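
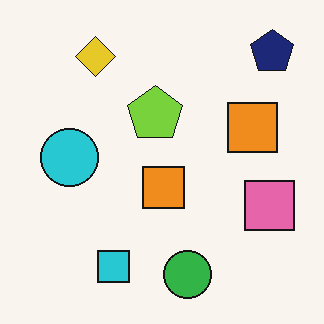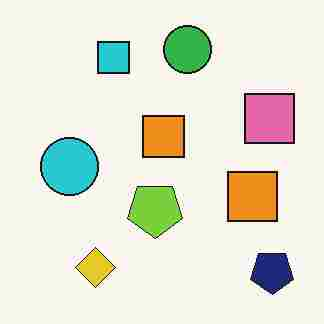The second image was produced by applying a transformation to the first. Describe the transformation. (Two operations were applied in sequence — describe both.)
The second image is the first flipped vertically (top ↔ bottom), then heavily JPEG-compressed with obvious blocking artifacts.

The green circle is in the bottom of the first image and the top of the second — shapes on opposite sides of the horizontal midline have swapped in a mirror flip. Blocky 8×8 compression artifacts appear around shape edges and the flat background shows ringing — characteristic JPEG degradation.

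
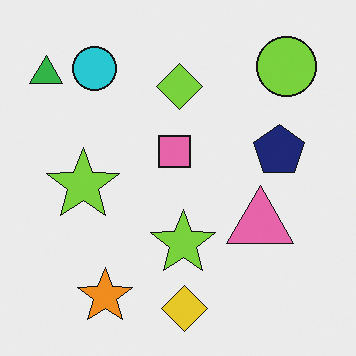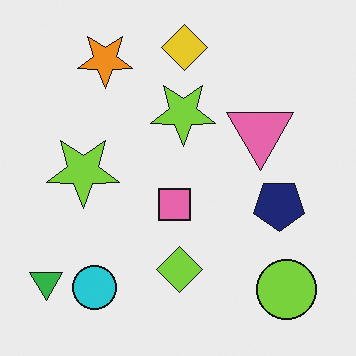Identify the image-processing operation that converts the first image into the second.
Flipped vertically (top ↔ bottom).

The yellow diamond is in the bottom of the first image and the top of the second — shapes on opposite sides of the horizontal midline have swapped in a mirror flip.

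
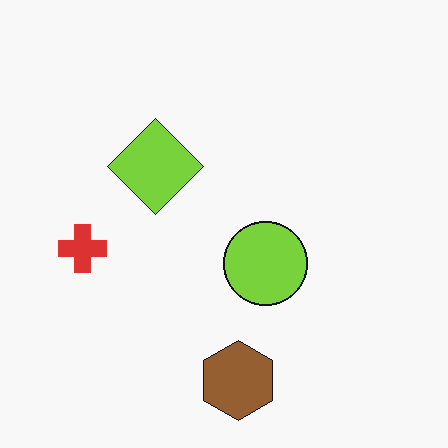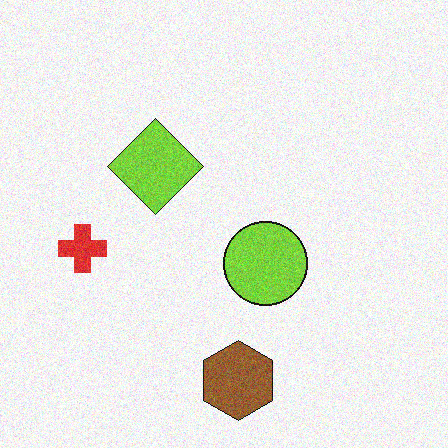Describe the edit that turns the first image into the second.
The second image is the first degraded with moderate additive noise.

Random speckle covers the whole image, including the flat background.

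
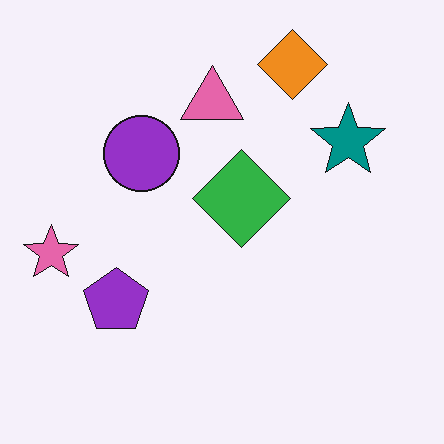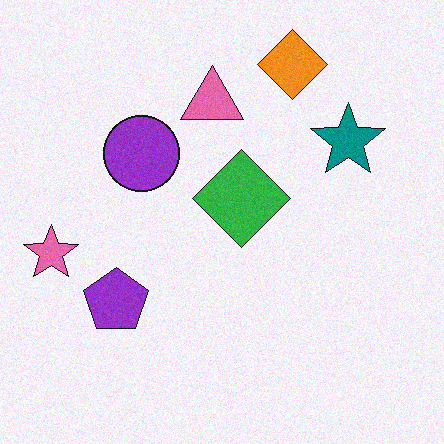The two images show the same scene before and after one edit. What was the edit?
This is the original image degraded with subtle gaussian noise.

Random speckle covers the whole image, including the flat background.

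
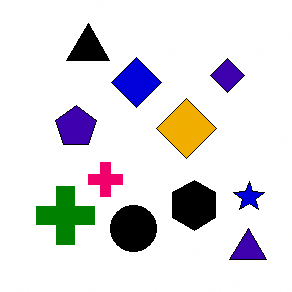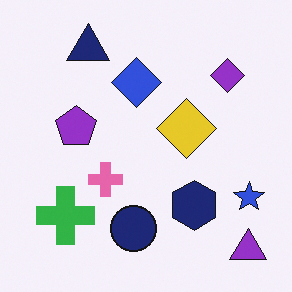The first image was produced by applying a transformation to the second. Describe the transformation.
The first image is the second boosted in contrast.

Tones are pushed away from mid-grey across the whole image — a global contrast change.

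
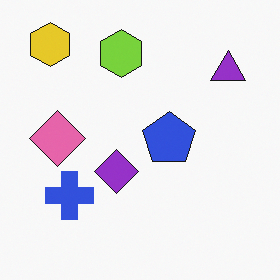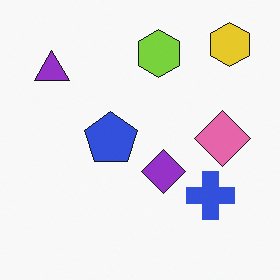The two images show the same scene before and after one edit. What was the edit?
The image was flipped horizontally (left ↔ right).

The yellow hexagon is in the top-left of the first image and the top-right of the second — shapes on opposite sides of the vertical midline have swapped in a mirror flip.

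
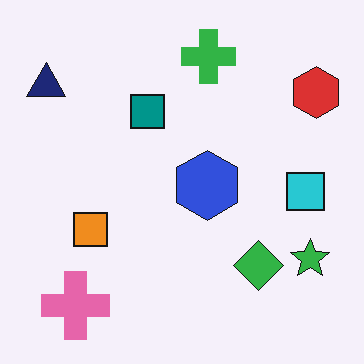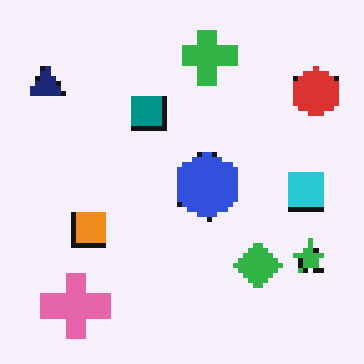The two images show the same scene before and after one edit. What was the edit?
Mildly pixelated.

Shapes are reduced to large square blocks; fine edges and outlines are lost — a downscale-then-upscale (mosaic) effect.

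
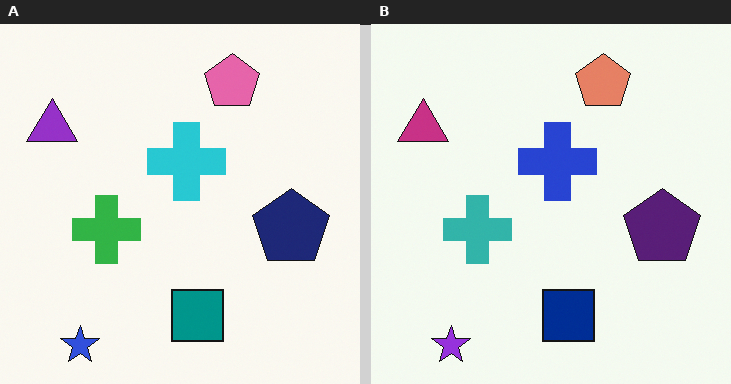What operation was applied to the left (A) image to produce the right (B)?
The image was hue-shifted slightly.

Every shape's color has rotated by the same amount around the hue wheel — a uniform hue shift.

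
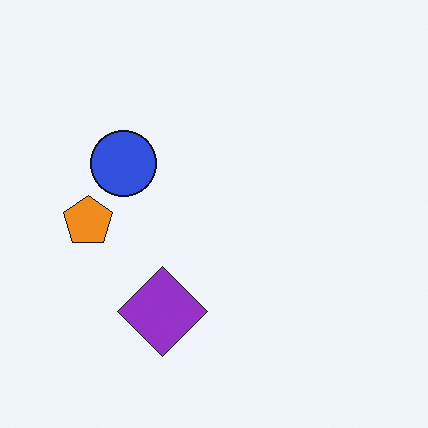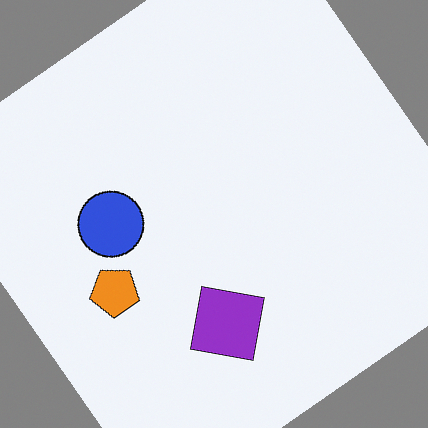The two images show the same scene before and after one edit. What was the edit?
Rotated counter-clockwise by a large amount — several tens of degrees.

Every shape is tilted by the same angle and the image corners show triangular fill wedges — a whole-image rotation by a non-right angle.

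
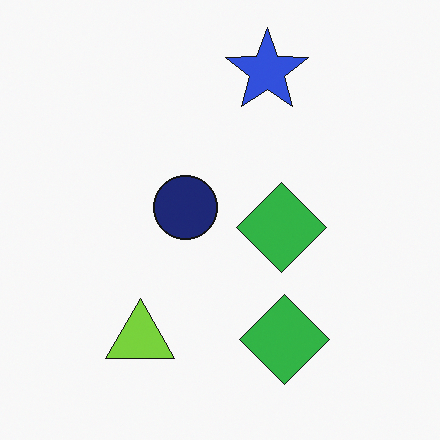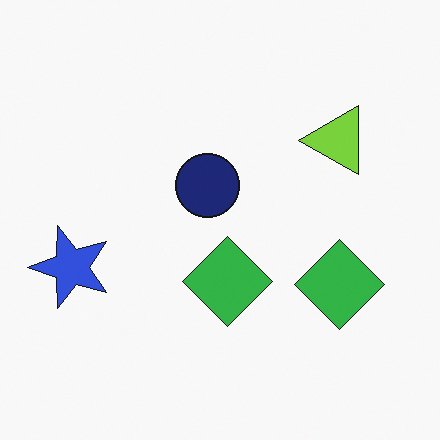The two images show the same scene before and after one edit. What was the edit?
Transposed (reflected across the top-left ↔ bottom-right diagonal).

Shapes have swapped their row and column positions — what was in the top-right is now in the bottom-left — a diagonal reflection.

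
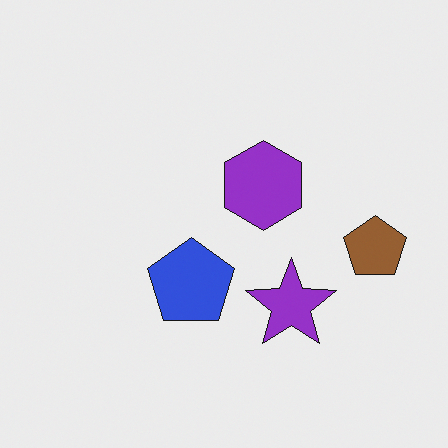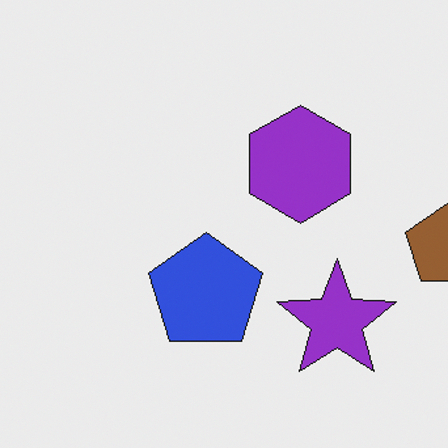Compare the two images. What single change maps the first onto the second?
It was cropped to a modestly smaller region and rescaled.

The visible shapes are larger and the field of view is narrower; shapes near the original edges may be partly or wholly outside the frame — a crop-and-rescale.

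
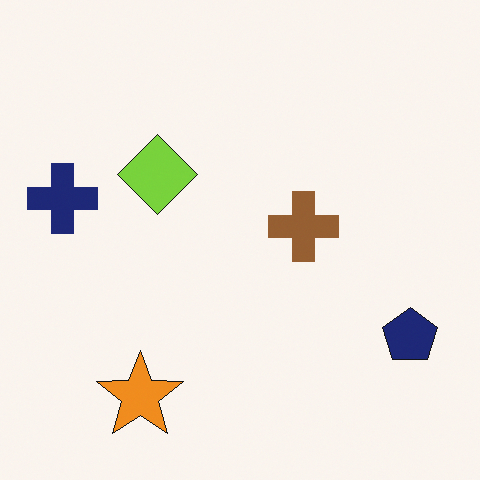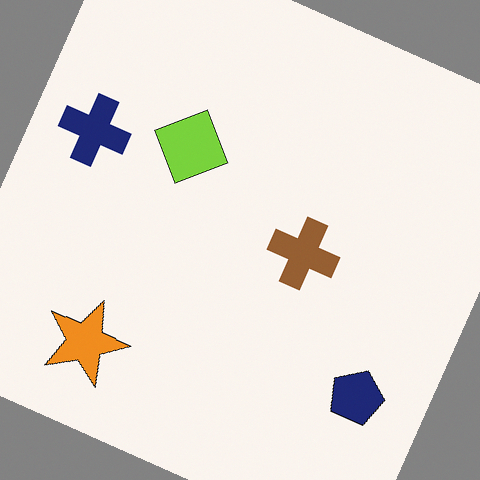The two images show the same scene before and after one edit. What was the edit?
It was rotated clockwise by a clearly visible amount.

Every shape is tilted by the same angle and the image corners show triangular fill wedges — a whole-image rotation by a non-right angle.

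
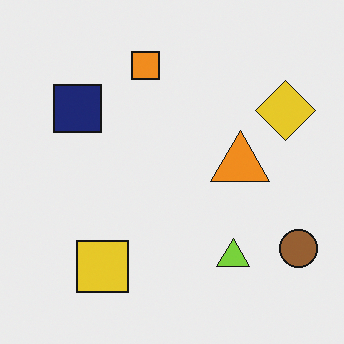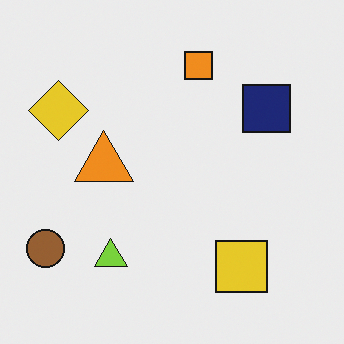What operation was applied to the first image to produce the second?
Flipped horizontally (left ↔ right).

The brown circle is in the bottom-right of the first image and the bottom-left of the second — shapes on opposite sides of the vertical midline have swapped in a mirror flip.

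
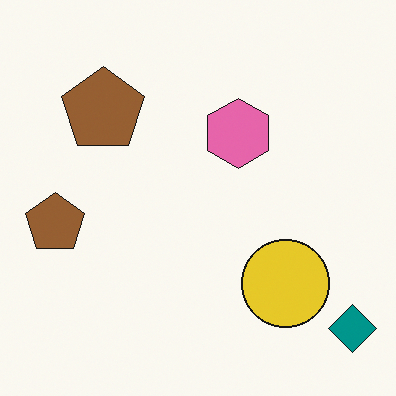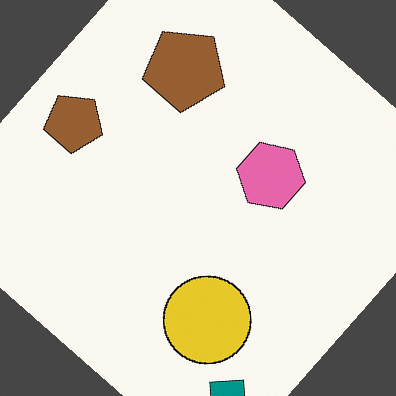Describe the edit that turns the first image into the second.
The transformation is: rotated clockwise by a large amount — several tens of degrees.

Every shape is tilted by the same angle and the image corners show triangular fill wedges — a whole-image rotation by a non-right angle.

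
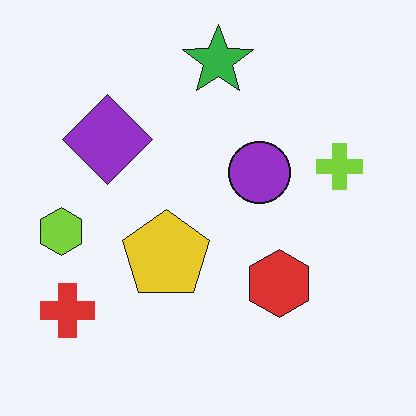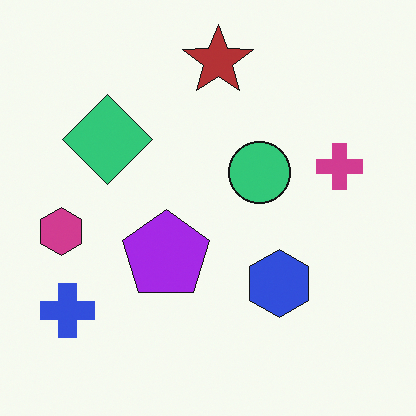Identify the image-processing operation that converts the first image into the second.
It was hue-shifted by a large amount.

Every shape's color has rotated by the same amount around the hue wheel — a uniform hue shift.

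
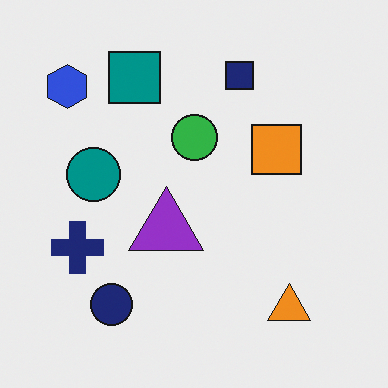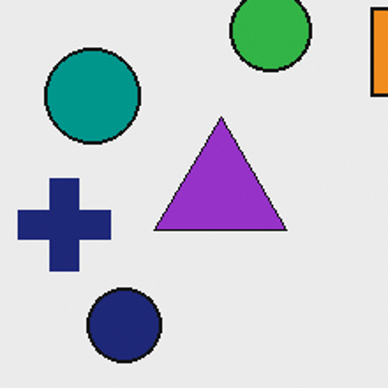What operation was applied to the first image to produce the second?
The image was cropped tightly and scaled back up.

The visible shapes are larger and the field of view is narrower; shapes near the original edges may be partly or wholly outside the frame — a crop-and-rescale.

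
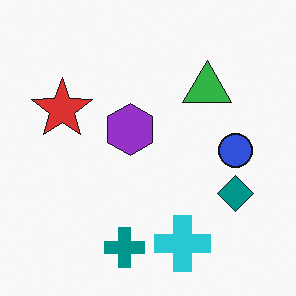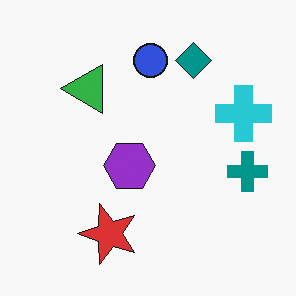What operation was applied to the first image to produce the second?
The second image is the first rotated 90° counter-clockwise.

The teal cross sits in the bottom of the first image and the right of the second — consistent with a whole-image 90° counter-clockwise rotation.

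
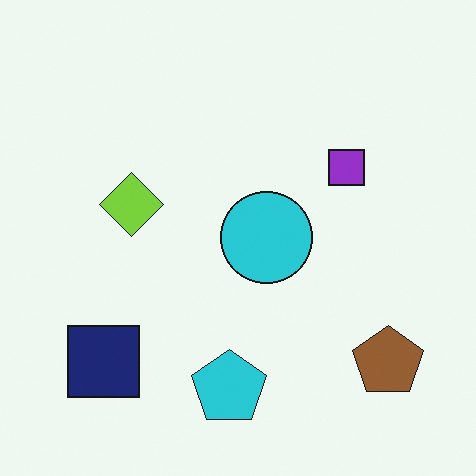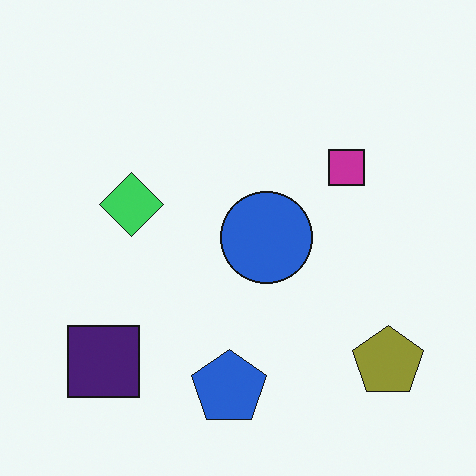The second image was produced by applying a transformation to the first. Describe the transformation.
The transformation is: hue-shifted slightly.

Every shape's color has rotated by the same amount around the hue wheel — a uniform hue shift.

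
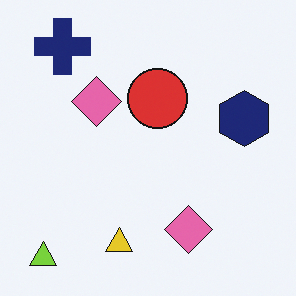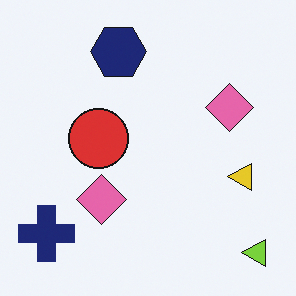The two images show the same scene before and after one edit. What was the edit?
This is the original image rotated 90° counter-clockwise.

The lime triangle sits in the bottom-left of the first image and the bottom-right of the second — consistent with a whole-image 90° counter-clockwise rotation.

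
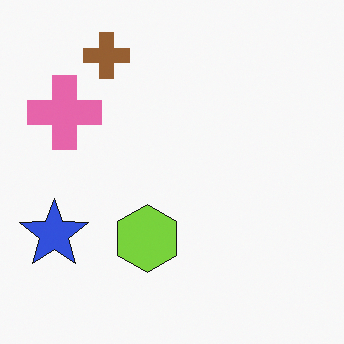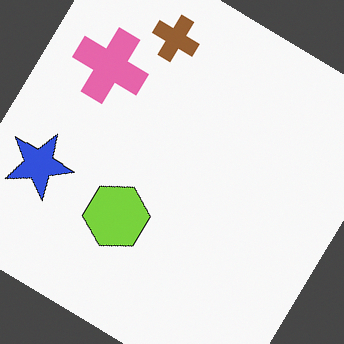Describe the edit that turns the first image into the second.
The transformation is: rotated clockwise by a large amount — several tens of degrees.

Every shape is tilted by the same angle and the image corners show triangular fill wedges — a whole-image rotation by a non-right angle.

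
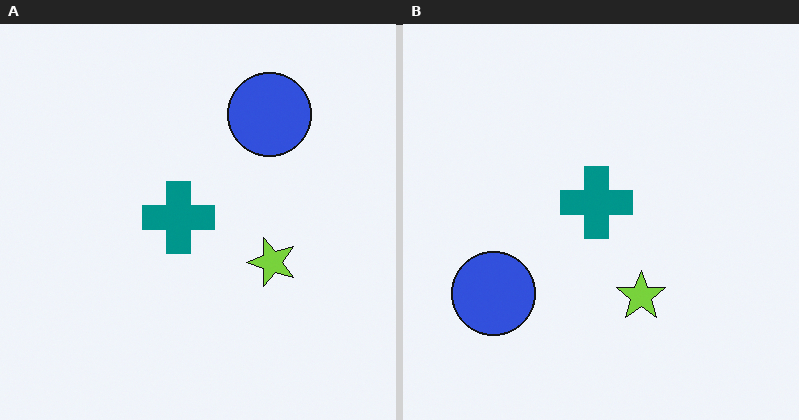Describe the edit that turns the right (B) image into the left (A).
The transformation is: transposed (reflected across the top-left ↔ bottom-right diagonal).

Shapes have swapped their row and column positions — what was in the top-right is now in the bottom-left — a diagonal reflection.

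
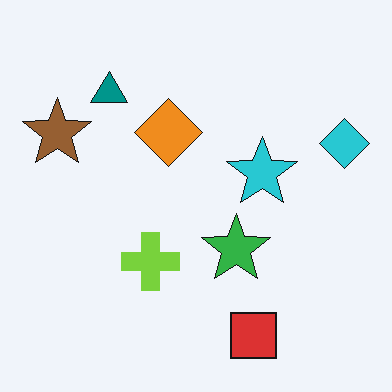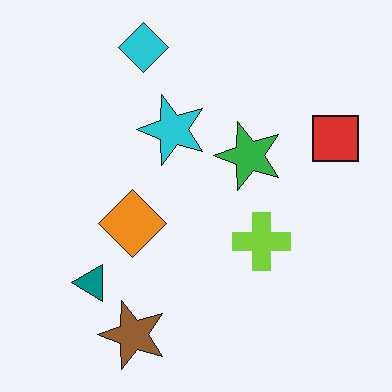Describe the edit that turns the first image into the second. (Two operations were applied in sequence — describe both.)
The image was rotated 90° counter-clockwise, then given moderate JPEG compression.

The cyan diamond sits in the right of the first image and the top of the second — consistent with a whole-image 90° counter-clockwise rotation. Blocky 8×8 compression artifacts appear around shape edges and the flat background shows ringing — characteristic JPEG degradation.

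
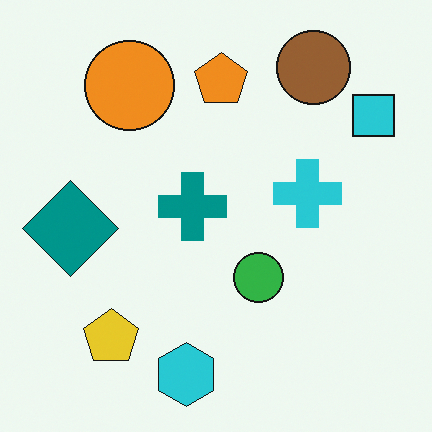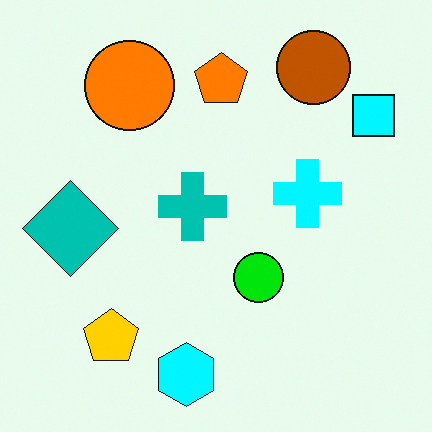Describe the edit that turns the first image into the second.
Made much more vivid (saturation change).

All colors are more vivid — a global saturation change.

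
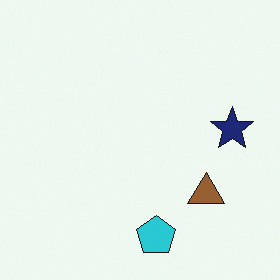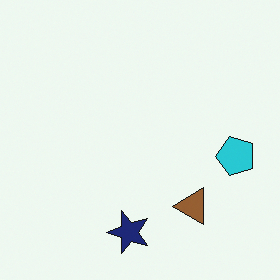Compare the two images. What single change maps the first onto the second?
The transformation is: transposed (reflected across the top-left ↔ bottom-right diagonal).

Shapes have swapped their row and column positions — what was in the top-right is now in the bottom-left — a diagonal reflection.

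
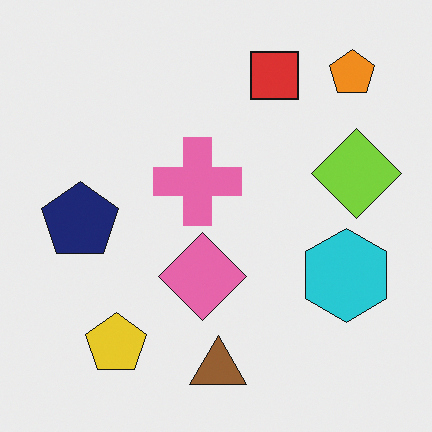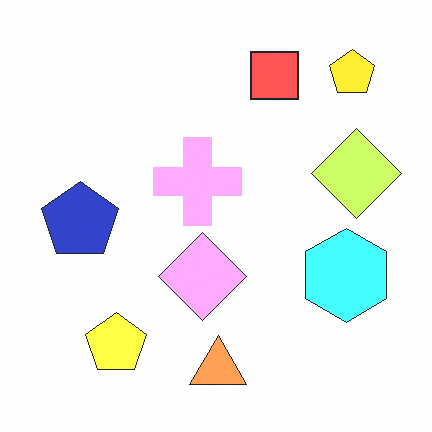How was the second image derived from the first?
Substantially brightened.

Every pixel — background and shapes alike — is uniformly brightened.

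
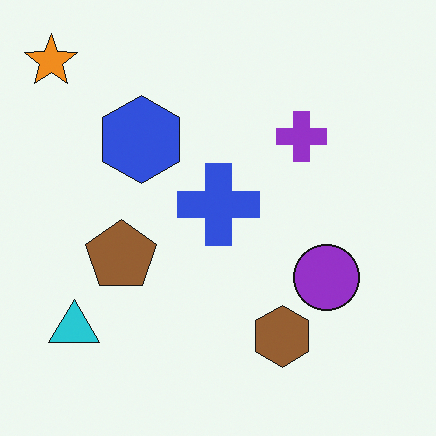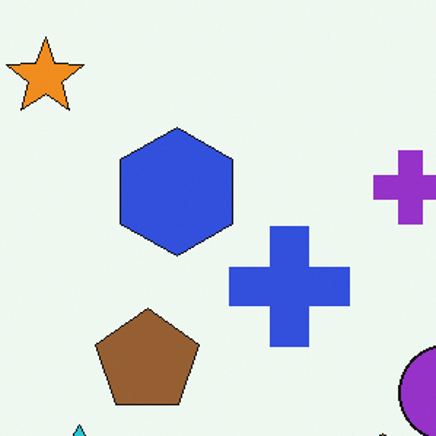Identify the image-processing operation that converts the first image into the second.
The image was cropped to a modestly smaller region and rescaled.

The visible shapes are larger and the field of view is narrower; shapes near the original edges may be partly or wholly outside the frame — a crop-and-rescale.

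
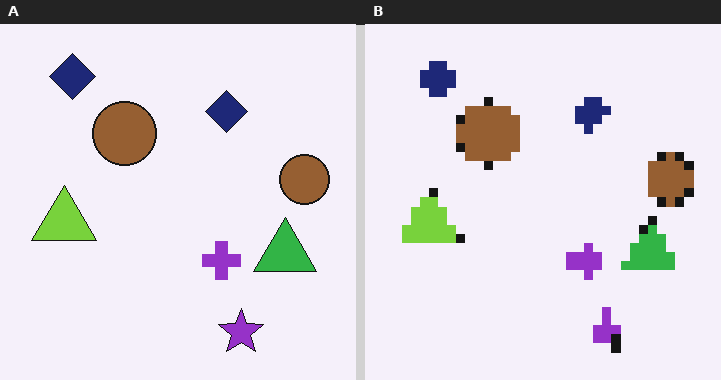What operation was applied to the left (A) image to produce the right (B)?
The transformation is: coarsely pixelated.

Shapes are reduced to large square blocks; fine edges and outlines are lost — a downscale-then-upscale (mosaic) effect.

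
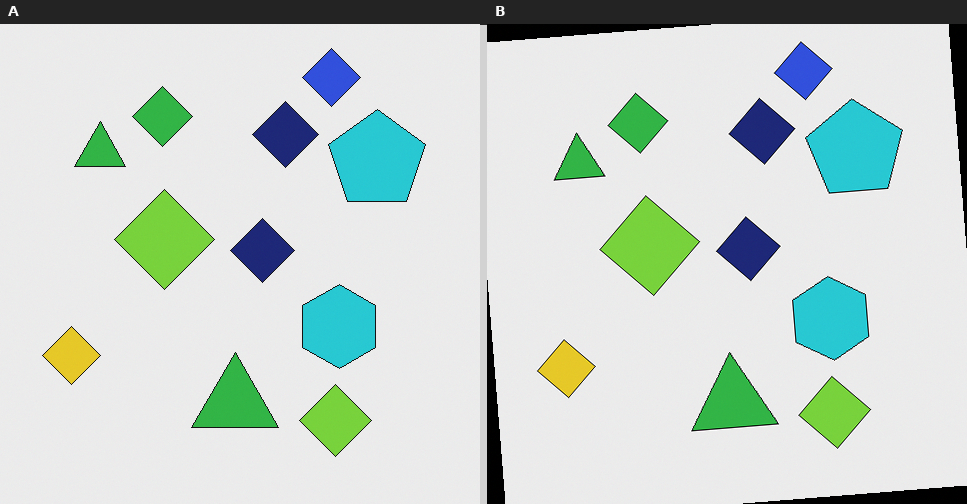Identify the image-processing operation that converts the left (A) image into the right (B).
The transformation is: rotated counter-clockwise by a slight angle.

Every shape is tilted by the same angle and the image corners show triangular fill wedges — a whole-image rotation by a non-right angle.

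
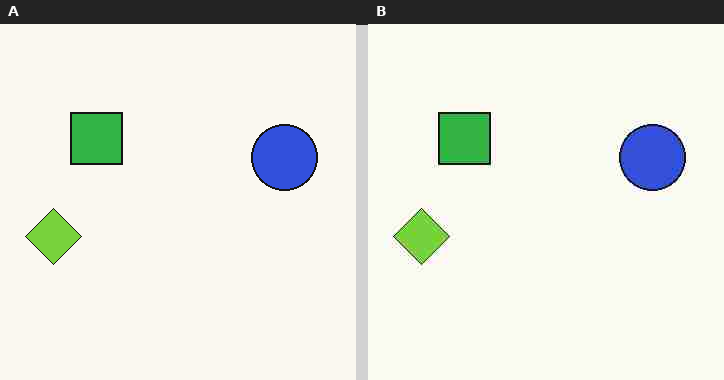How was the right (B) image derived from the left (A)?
Degraded with heavy JPEG compression.

Blocky 8×8 compression artifacts appear around shape edges and the flat background shows ringing — characteristic JPEG degradation.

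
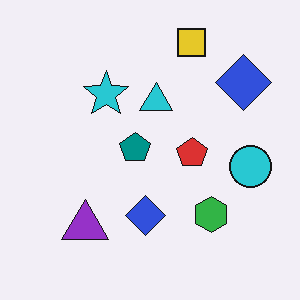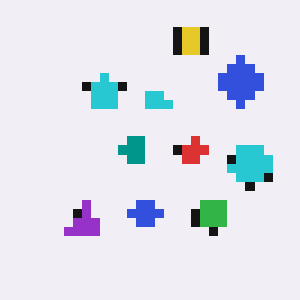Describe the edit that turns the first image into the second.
It was heavily pixelated into large blocks.

Shapes are reduced to large square blocks; fine edges and outlines are lost — a downscale-then-upscale (mosaic) effect.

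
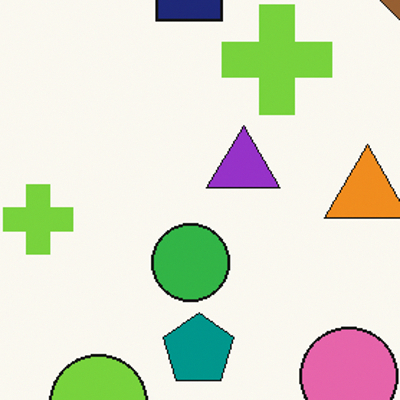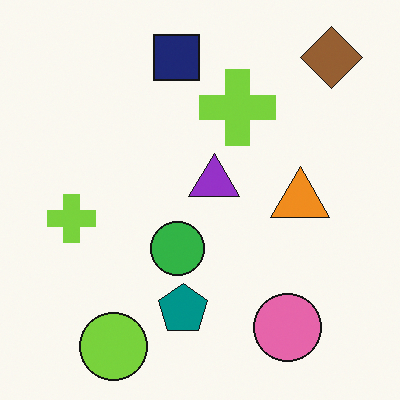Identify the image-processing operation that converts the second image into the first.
The transformation is: cropped to a modestly smaller region and rescaled.

The visible shapes are larger and the field of view is narrower; shapes near the original edges may be partly or wholly outside the frame — a crop-and-rescale.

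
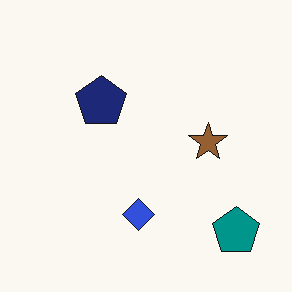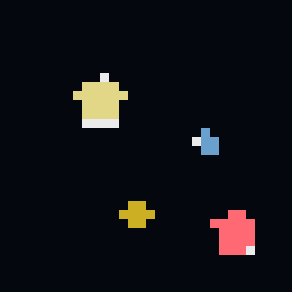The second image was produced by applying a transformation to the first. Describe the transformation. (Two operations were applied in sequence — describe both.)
The transformation is: color-inverted (negative), then coarsely pixelated.

The light background has become dark and every shape's color is its complement — a photographic negative. Shapes are reduced to large square blocks; fine edges and outlines are lost — a downscale-then-upscale (mosaic) effect.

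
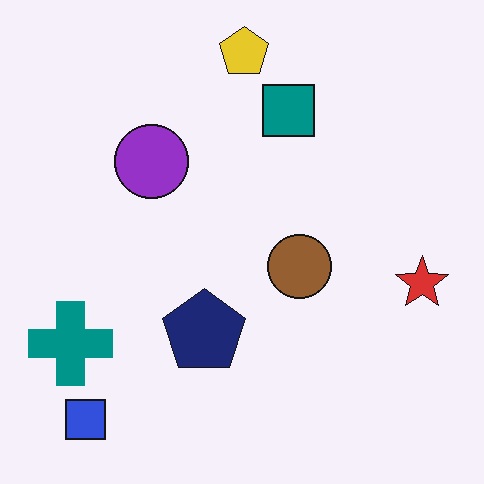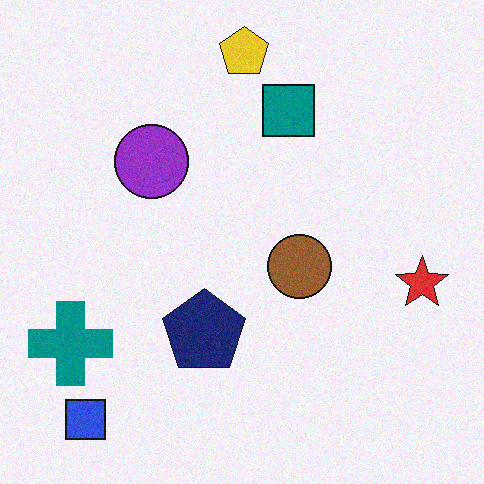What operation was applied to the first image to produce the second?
This is the original image degraded with a light layer of grain.

Random speckle covers the whole image, including the flat background.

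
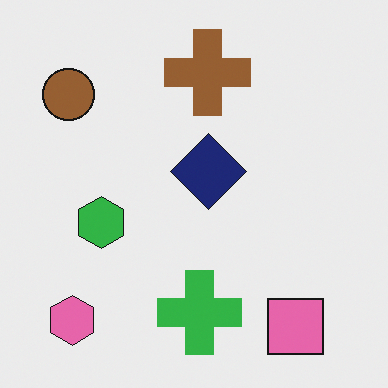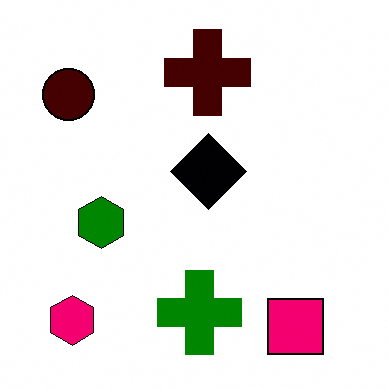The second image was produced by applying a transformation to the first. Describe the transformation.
The second image is the first given much higher contrast.

Tones are pushed away from mid-grey across the whole image — a global contrast change.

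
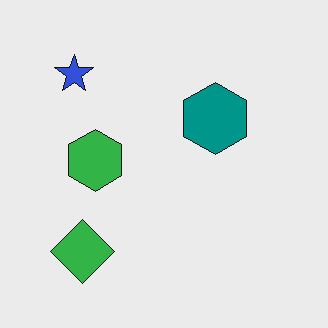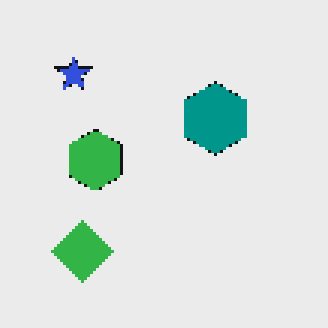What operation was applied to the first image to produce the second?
Lightly pixelated (a mild mosaic effect).

Shapes are reduced to large square blocks; fine edges and outlines are lost — a downscale-then-upscale (mosaic) effect.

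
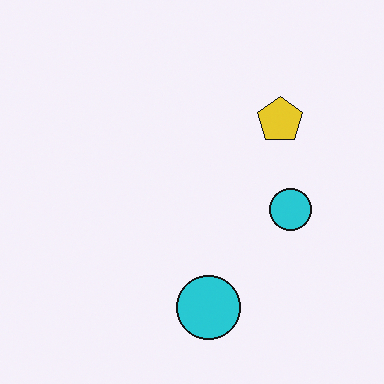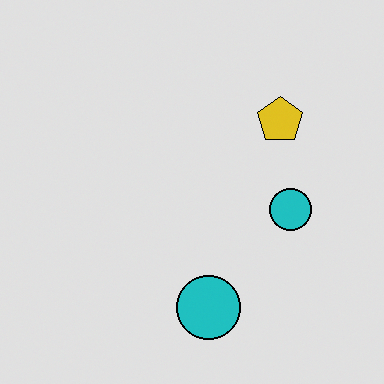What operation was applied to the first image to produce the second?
The second image is the first posterized to a reduced palette.

Each flat color has snapped to a coarser quantized level — most visibly, the near-white background has dropped to a flat grey.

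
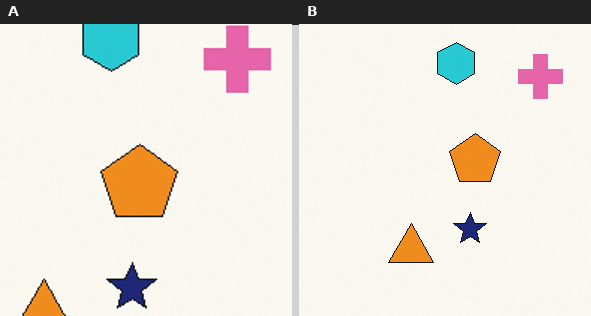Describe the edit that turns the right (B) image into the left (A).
This is the original image cropped slightly and scaled back up.

The visible shapes are larger and the field of view is narrower; shapes near the original edges may be partly or wholly outside the frame — a crop-and-rescale.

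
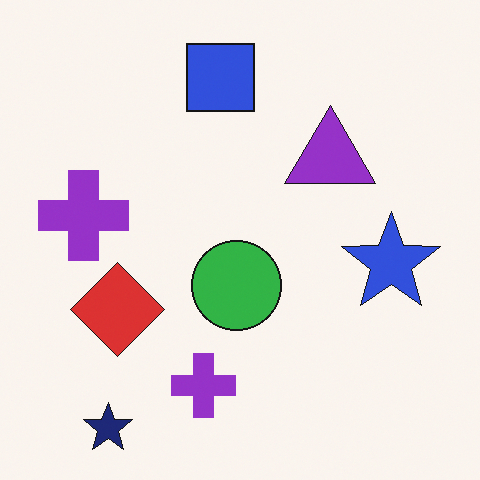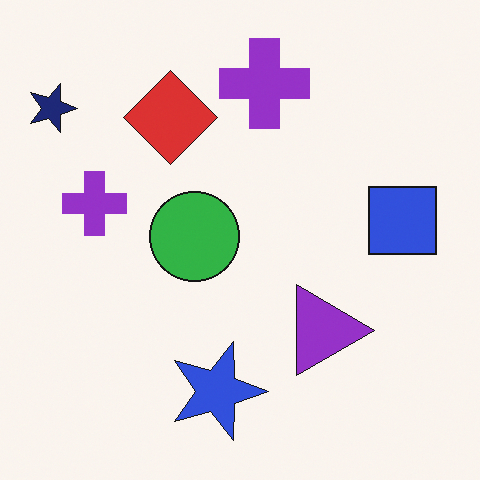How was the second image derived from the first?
The transformation is: rotated 90° clockwise.

The navy star sits in the bottom-left of the first image and the top-left of the second — consistent with a whole-image 90° clockwise rotation.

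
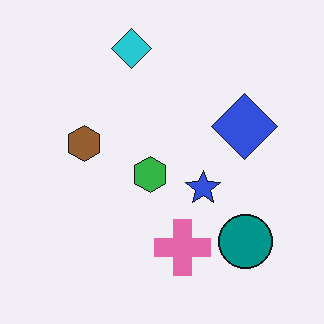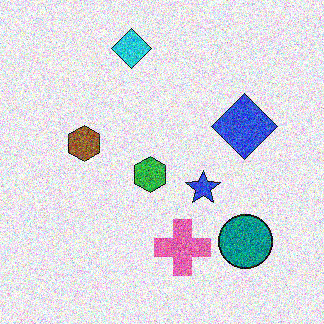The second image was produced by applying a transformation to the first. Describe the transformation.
It was degraded with a thick layer of grain.

Random speckle covers the whole image, including the flat background.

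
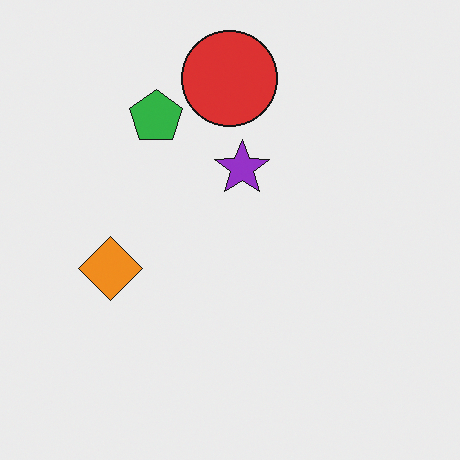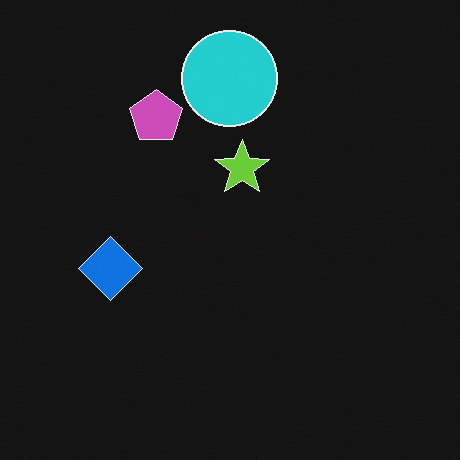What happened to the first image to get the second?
The transformation is: color-inverted (negative).

The light background has become dark and every shape's color is its complement — a photographic negative.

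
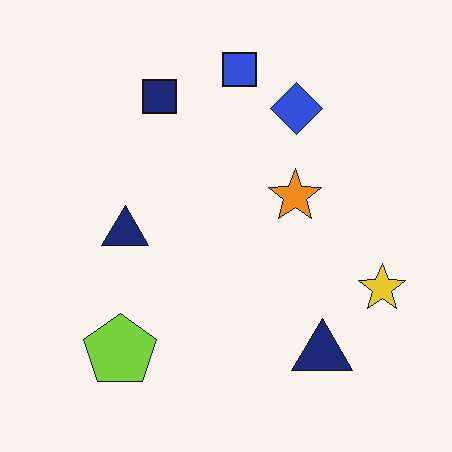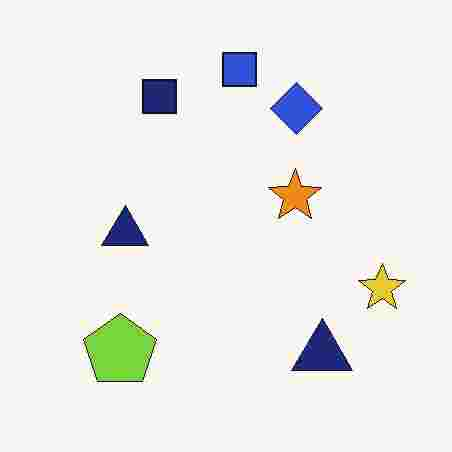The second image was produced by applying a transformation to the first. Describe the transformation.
It was degraded with heavy JPEG compression.

Blocky 8×8 compression artifacts appear around shape edges and the flat background shows ringing — characteristic JPEG degradation.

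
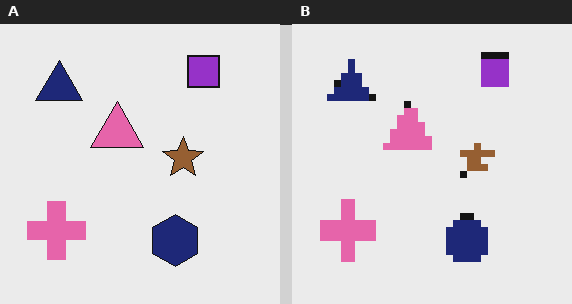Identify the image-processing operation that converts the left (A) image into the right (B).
This is the original image moderately pixelated.

Shapes are reduced to large square blocks; fine edges and outlines are lost — a downscale-then-upscale (mosaic) effect.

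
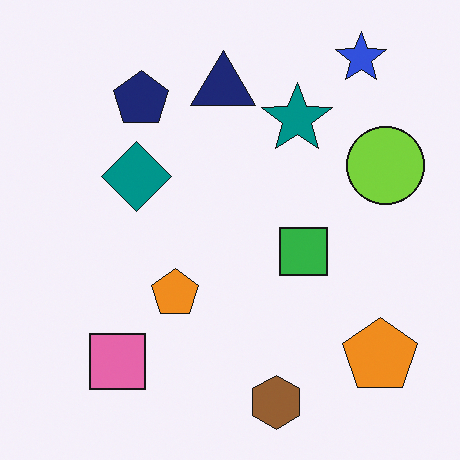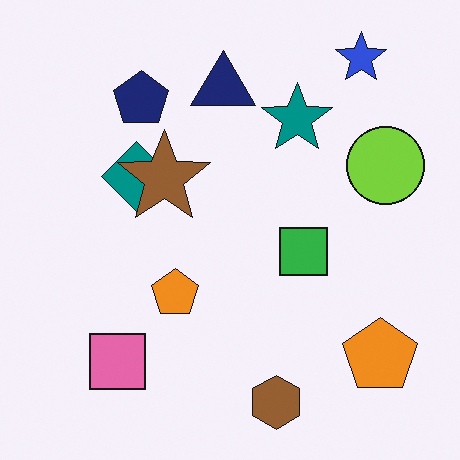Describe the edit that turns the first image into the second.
This is the original image overlaid with an additional brown star.

A brown star appears in the second image that is absent from the first.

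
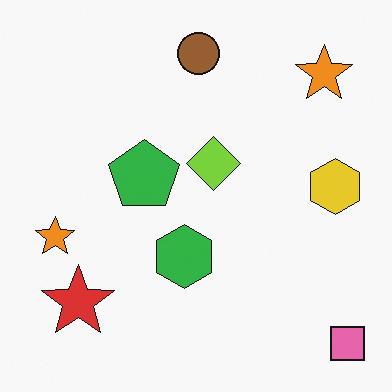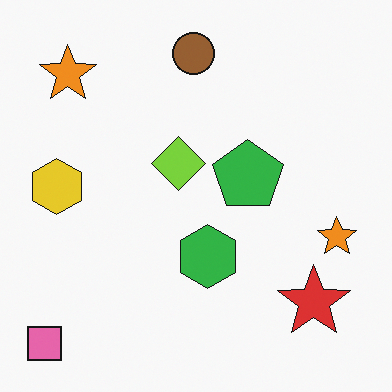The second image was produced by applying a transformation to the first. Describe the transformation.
The image was flipped horizontally (left ↔ right).

The pink square is in the bottom-right of the first image and the bottom-left of the second — shapes on opposite sides of the vertical midline have swapped in a mirror flip.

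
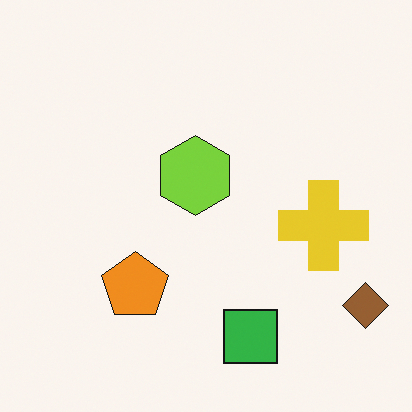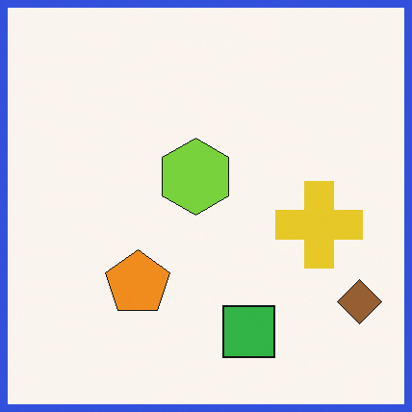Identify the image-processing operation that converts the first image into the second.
The image was framed with a blue border.

A solid blue frame runs around the edge of the second image, with the content slightly shrunk inside it.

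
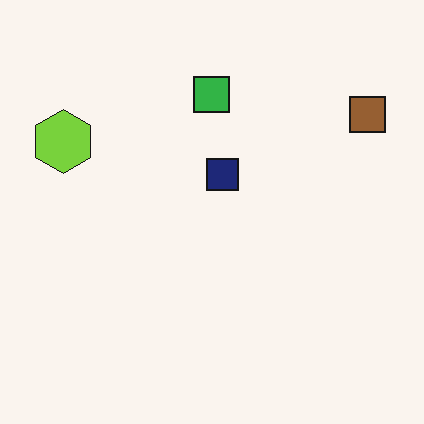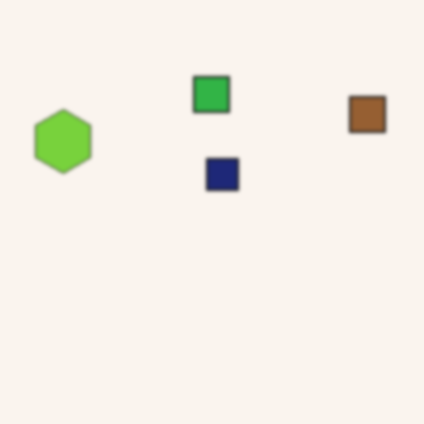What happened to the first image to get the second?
The second image is the first slightly softened.

Shape edges and outlines are uniformly softened across the whole image.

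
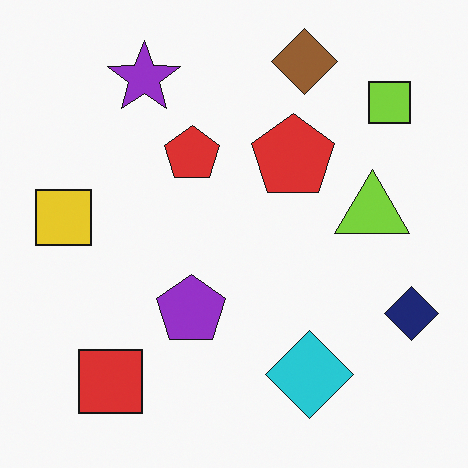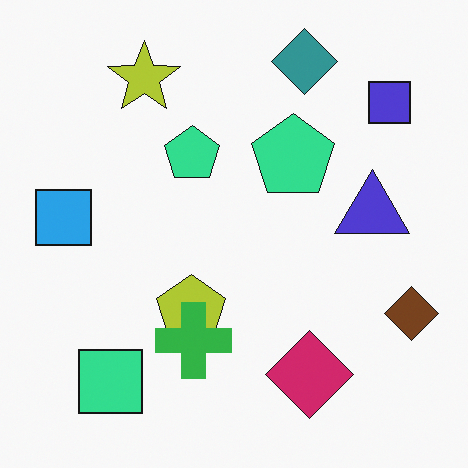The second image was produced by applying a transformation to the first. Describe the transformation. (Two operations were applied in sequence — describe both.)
The image was hue-shifted through roughly a third of the color wheel, then overlaid with an additional green cross.

Every shape's color has rotated by the same amount around the hue wheel — a uniform hue shift. A green cross appears in the second image that is absent from the first.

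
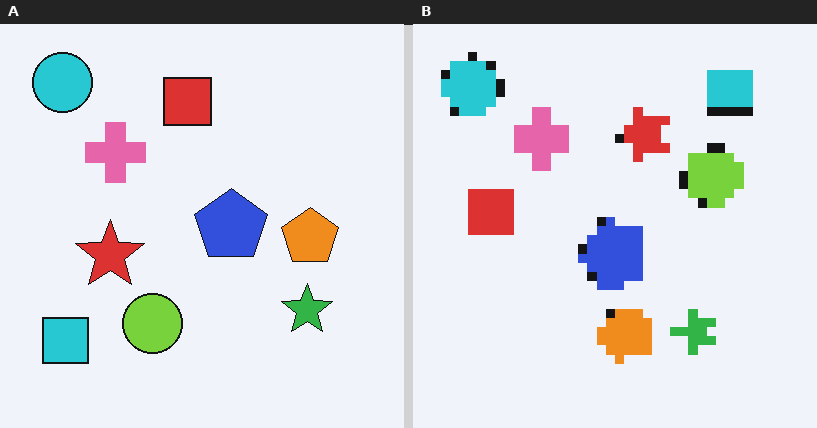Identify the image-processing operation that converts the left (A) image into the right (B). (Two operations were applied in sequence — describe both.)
Transposed (reflected across the top-left ↔ bottom-right diagonal), then heavily pixelated into large blocks.

Shapes have swapped their row and column positions — what was in the top-right is now in the bottom-left — a diagonal reflection. Shapes are reduced to large square blocks; fine edges and outlines are lost — a downscale-then-upscale (mosaic) effect.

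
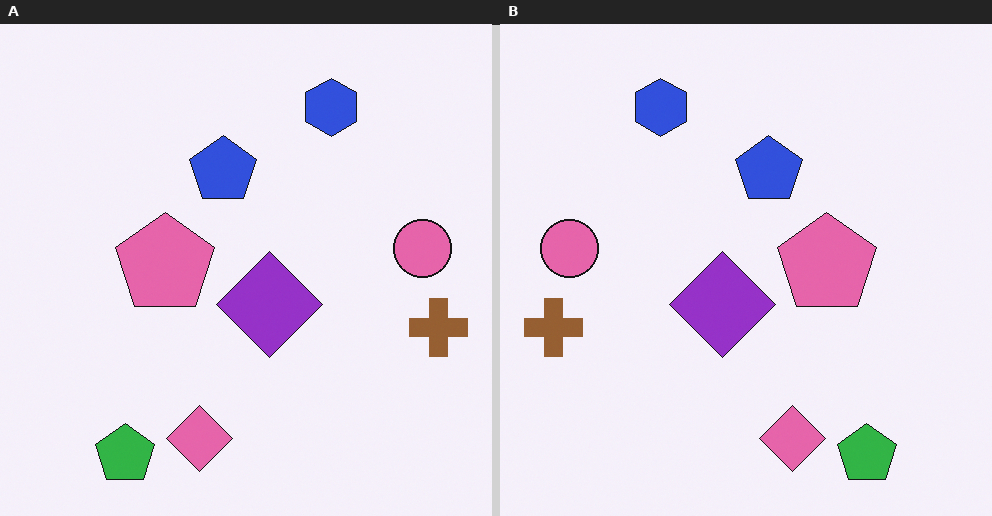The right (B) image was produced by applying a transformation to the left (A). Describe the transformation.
The image was flipped horizontally (left ↔ right).

The brown cross is in the right of the left (A) image and the left of the right (B) — shapes on opposite sides of the vertical midline have swapped in a mirror flip.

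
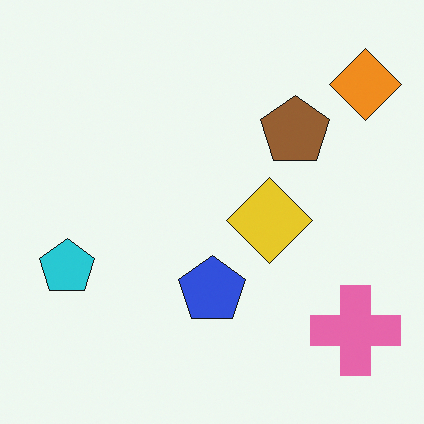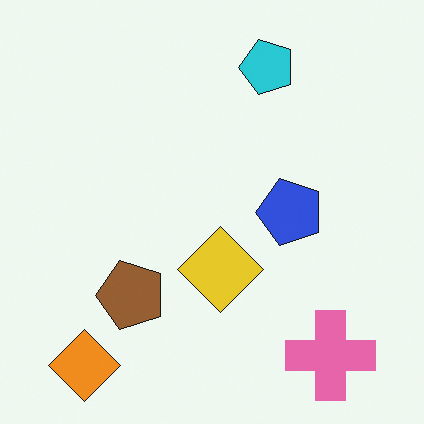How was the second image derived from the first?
Transposed (reflected across the top-left ↔ bottom-right diagonal).

Shapes have swapped their row and column positions — what was in the top-right is now in the bottom-left — a diagonal reflection.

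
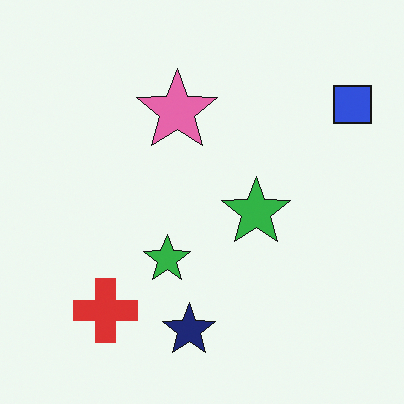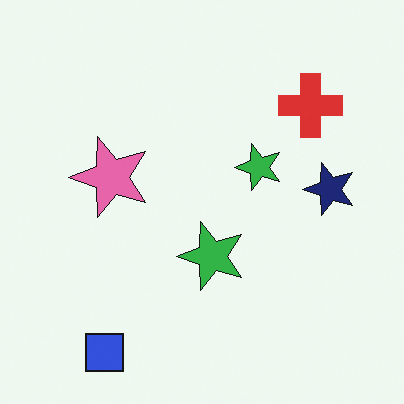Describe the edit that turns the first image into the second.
The second image is the first transposed (reflected across the top-left ↔ bottom-right diagonal).

Shapes have swapped their row and column positions — what was in the top-right is now in the bottom-left — a diagonal reflection.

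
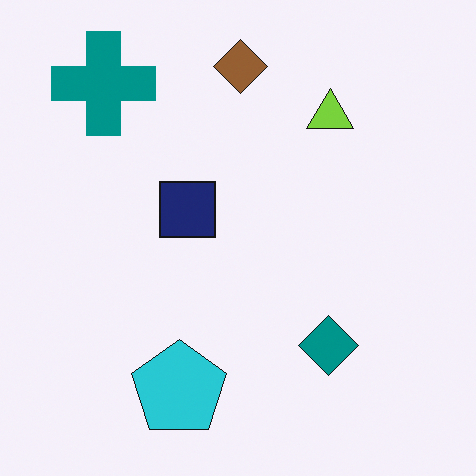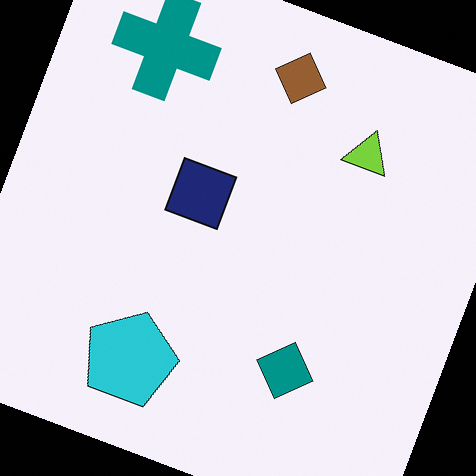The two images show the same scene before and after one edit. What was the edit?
It was rotated clockwise by a clearly visible amount.

Every shape is tilted by the same angle and the image corners show triangular fill wedges — a whole-image rotation by a non-right angle.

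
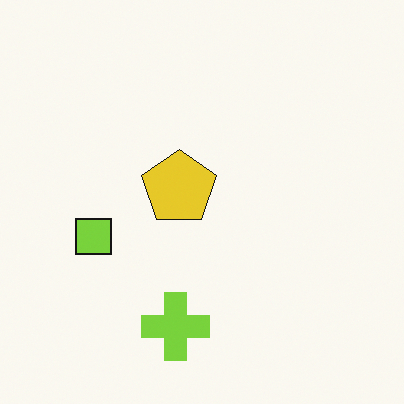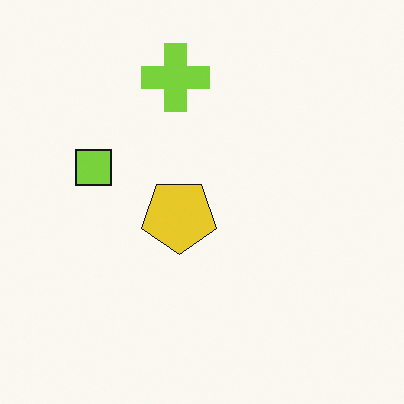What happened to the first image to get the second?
The transformation is: flipped vertically (top ↔ bottom).

The lime cross is in the bottom of the first image and the top of the second — shapes on opposite sides of the horizontal midline have swapped in a mirror flip.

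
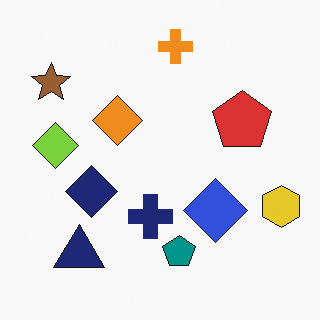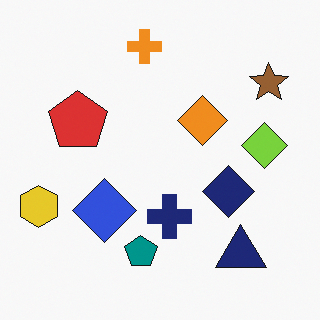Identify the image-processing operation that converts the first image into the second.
It was flipped horizontally (left ↔ right).

The yellow hexagon is in the right of the first image and the left of the second — shapes on opposite sides of the vertical midline have swapped in a mirror flip.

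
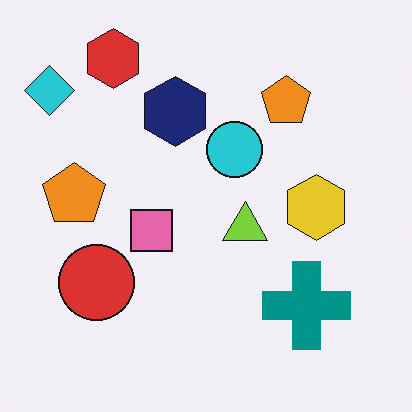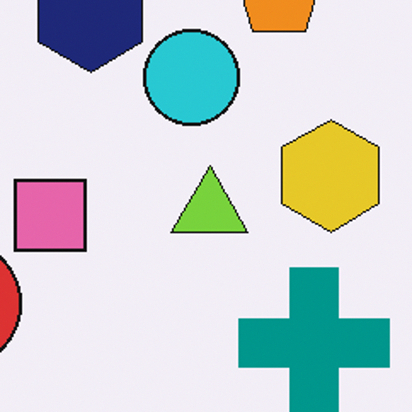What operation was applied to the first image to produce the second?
The transformation is: cropped to a noticeably smaller region and rescaled.

The visible shapes are larger and the field of view is narrower; shapes near the original edges may be partly or wholly outside the frame — a crop-and-rescale.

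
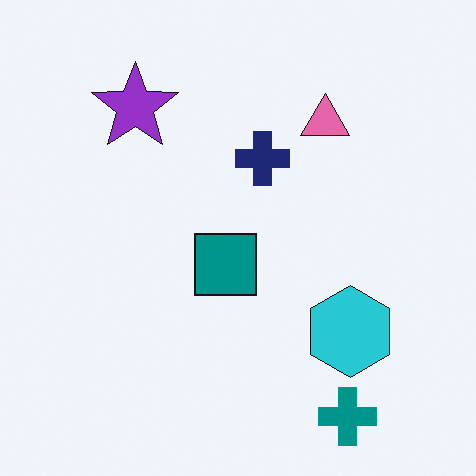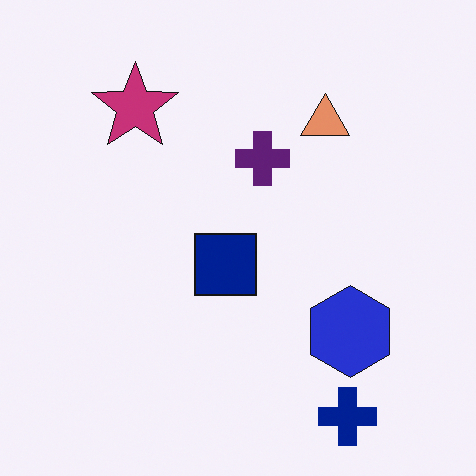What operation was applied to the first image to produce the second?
It was hue-shifted slightly.

Every shape's color has rotated by the same amount around the hue wheel — a uniform hue shift.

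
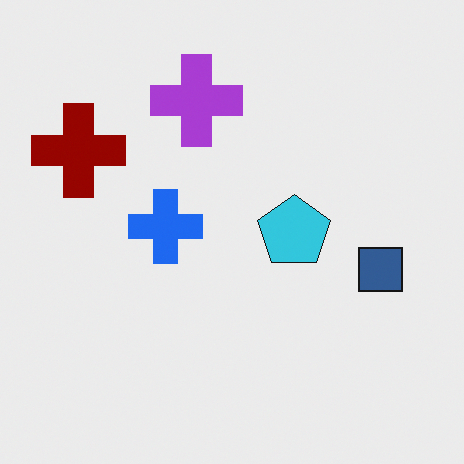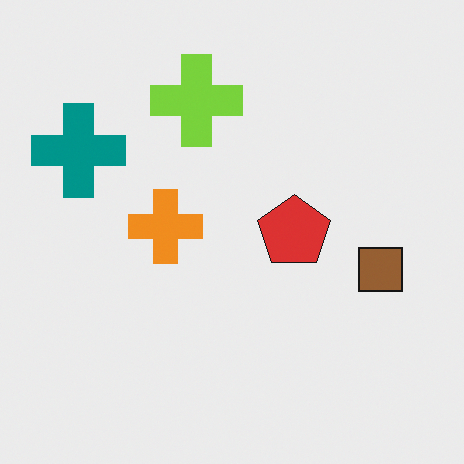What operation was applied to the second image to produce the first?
Hue-shifted by a large amount.

Every shape's color has rotated by the same amount around the hue wheel — a uniform hue shift.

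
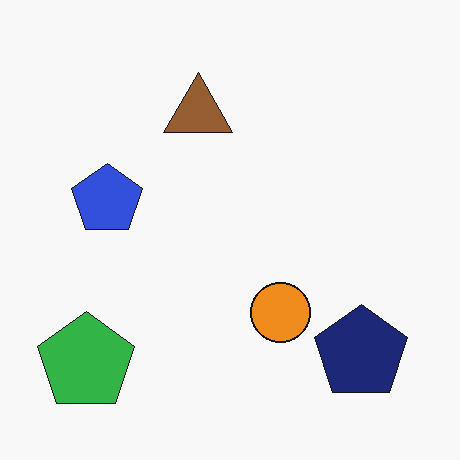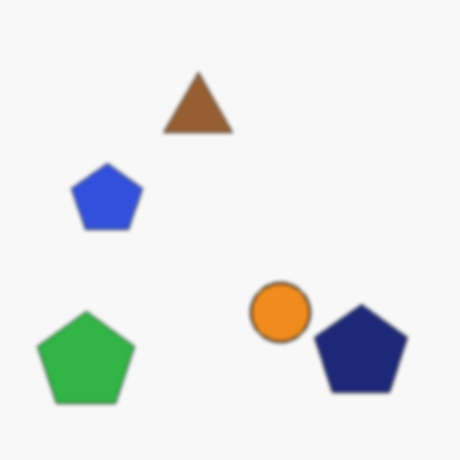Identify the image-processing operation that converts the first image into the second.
The image was given a subtle gaussian blur.

Shape edges and outlines are uniformly softened across the whole image.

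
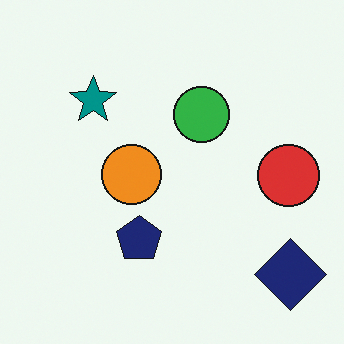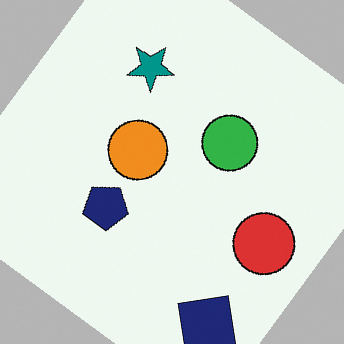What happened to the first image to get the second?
Rotated clockwise by a large amount — several tens of degrees.

Every shape is tilted by the same angle and the image corners show triangular fill wedges — a whole-image rotation by a non-right angle.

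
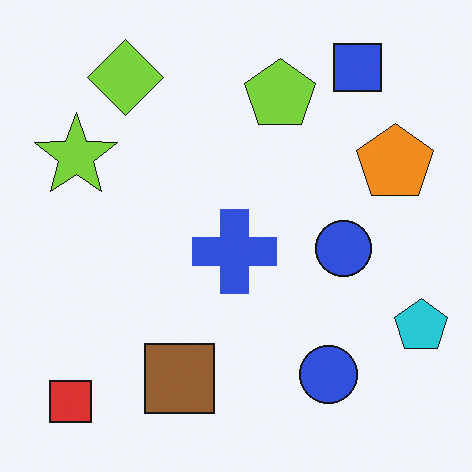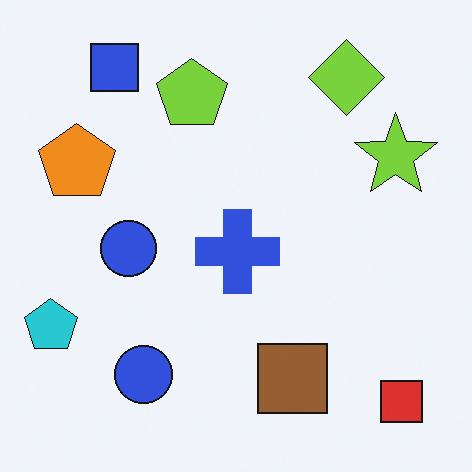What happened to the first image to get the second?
The image was flipped horizontally (left ↔ right).

The cyan pentagon is in the bottom-right of the first image and the bottom-left of the second — shapes on opposite sides of the vertical midline have swapped in a mirror flip.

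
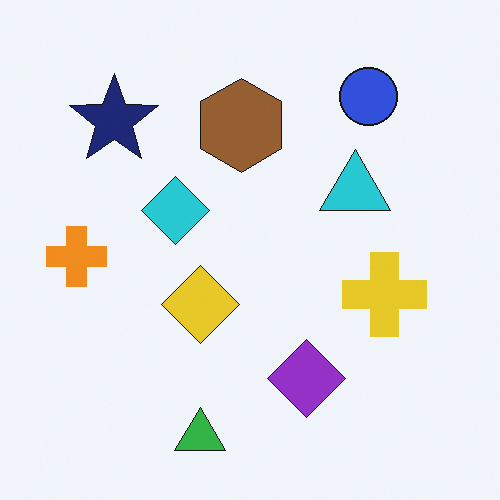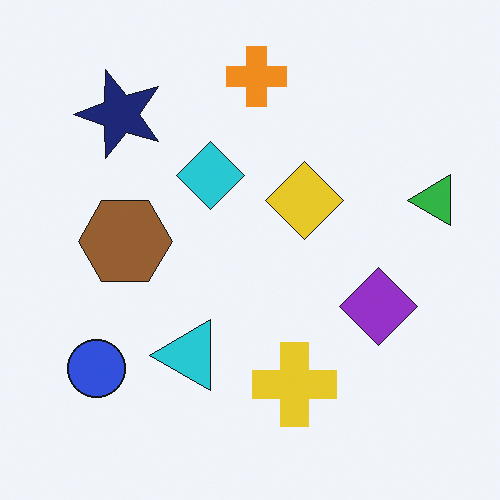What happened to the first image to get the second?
This is the original image transposed (reflected across the top-left ↔ bottom-right diagonal).

Shapes have swapped their row and column positions — what was in the top-right is now in the bottom-left — a diagonal reflection.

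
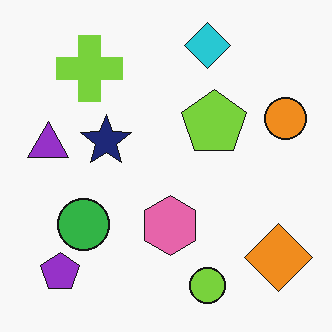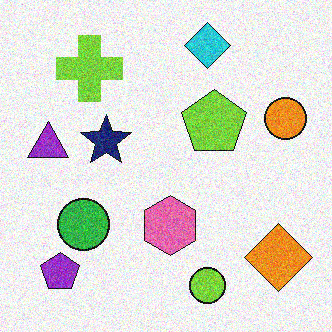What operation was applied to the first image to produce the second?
It was degraded with visible gaussian noise.

Random speckle covers the whole image, including the flat background.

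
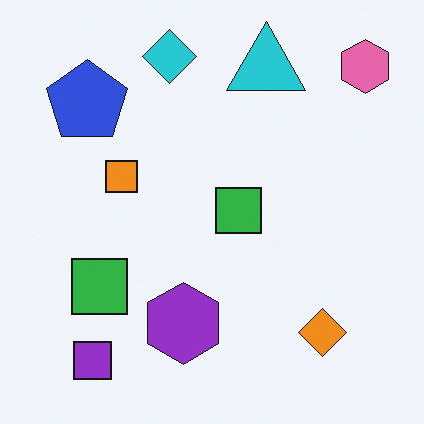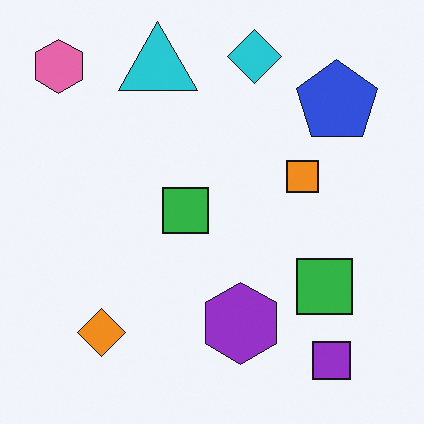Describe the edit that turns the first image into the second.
This is the original image flipped horizontally (left ↔ right).

The pink hexagon is in the top-right of the first image and the top-left of the second — shapes on opposite sides of the vertical midline have swapped in a mirror flip.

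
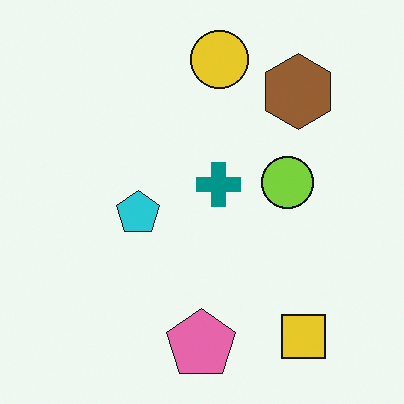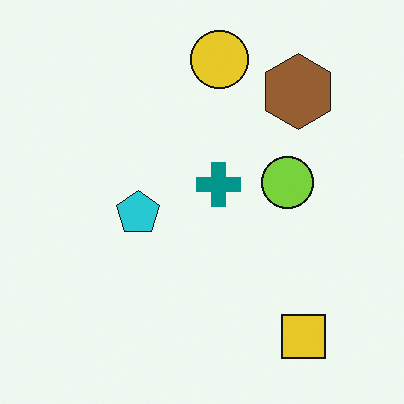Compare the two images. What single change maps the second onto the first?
The first image is the second overlaid with an additional pink pentagon.

A pink pentagon appears in the first image that is absent from the second.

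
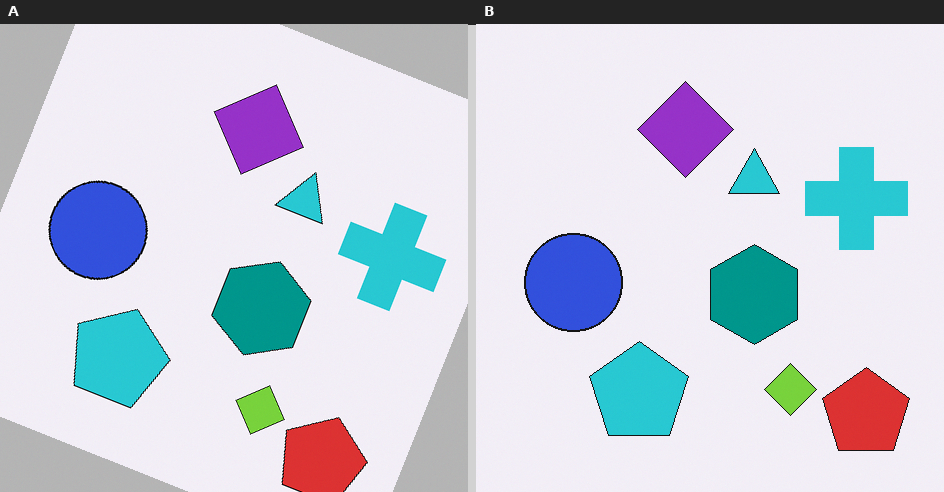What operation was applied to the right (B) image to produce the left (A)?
This is the original image rotated clockwise by a clearly visible amount.

Every shape is tilted by the same angle and the image corners show triangular fill wedges — a whole-image rotation by a non-right angle.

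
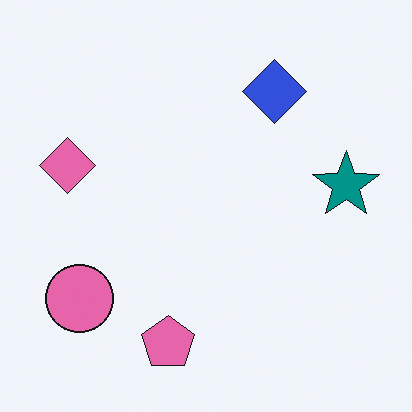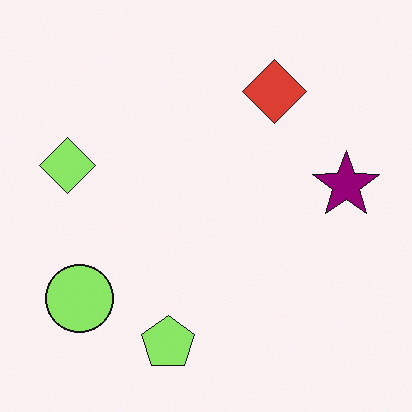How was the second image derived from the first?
It was hue-shifted noticeably.

Every shape's color has rotated by the same amount around the hue wheel — a uniform hue shift.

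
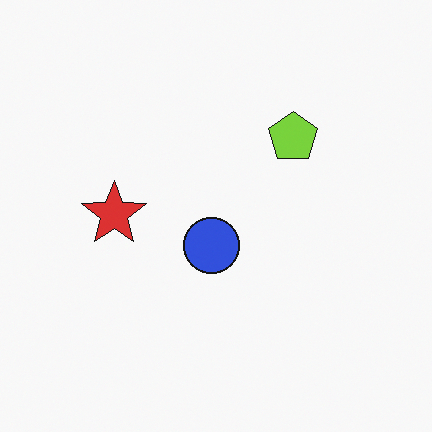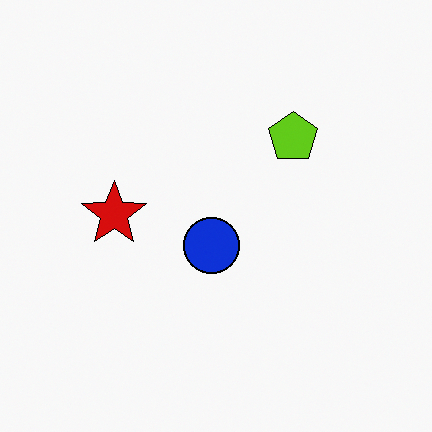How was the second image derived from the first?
The second image is the first given slightly increased contrast.

Tones are pushed away from mid-grey across the whole image — a global contrast change.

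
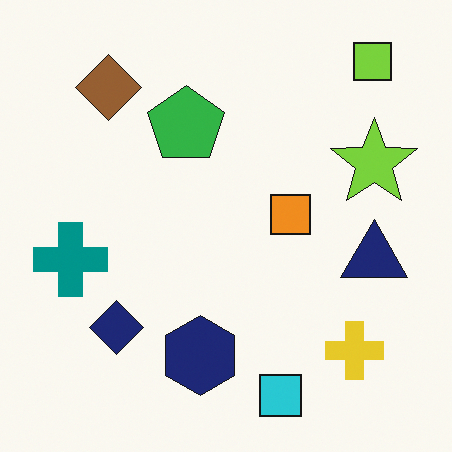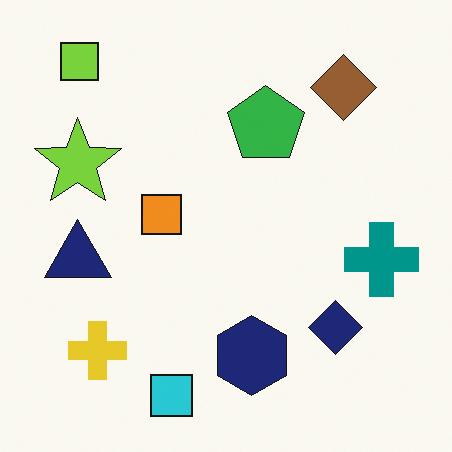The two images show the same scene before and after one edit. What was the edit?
Flipped horizontally (left ↔ right).

The teal cross is in the left of the first image and the right of the second — shapes on opposite sides of the vertical midline have swapped in a mirror flip.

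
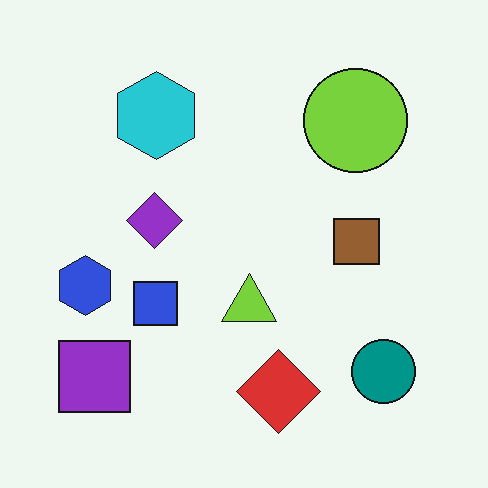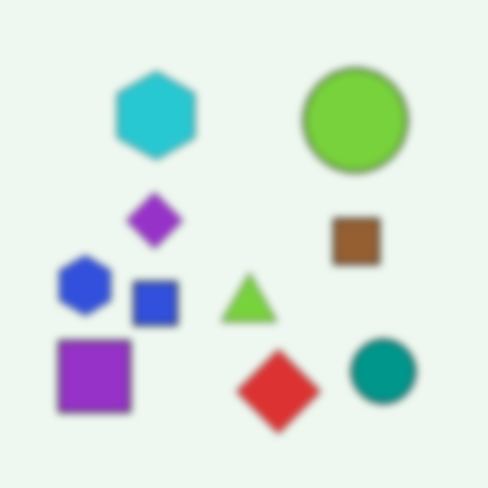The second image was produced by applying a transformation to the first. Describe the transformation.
The transformation is: noticeably gaussian-blurred.

Shape edges and outlines are uniformly softened across the whole image.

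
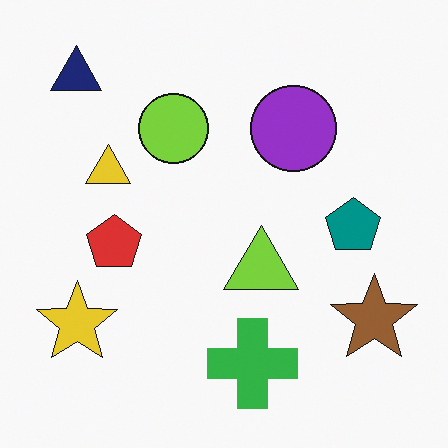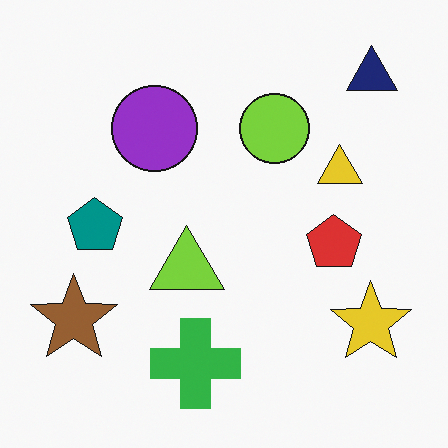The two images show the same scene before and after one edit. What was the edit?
It was flipped horizontally (left ↔ right).

The brown star is in the bottom-right of the first image and the bottom-left of the second — shapes on opposite sides of the vertical midline have swapped in a mirror flip.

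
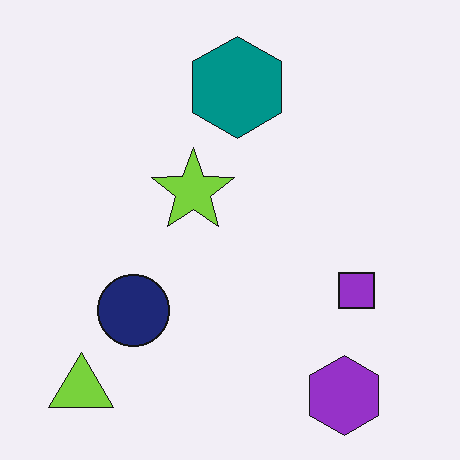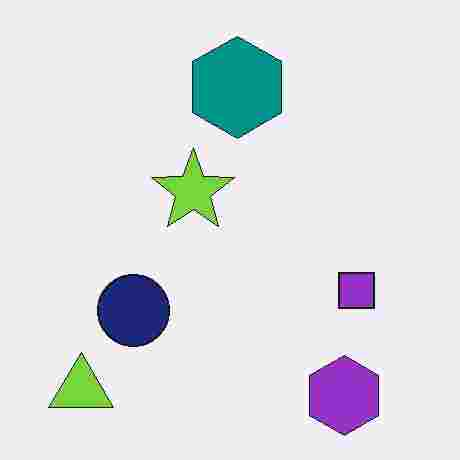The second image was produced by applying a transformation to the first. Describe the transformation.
Heavily JPEG-compressed with obvious blocking artifacts.

Blocky 8×8 compression artifacts appear around shape edges and the flat background shows ringing — characteristic JPEG degradation.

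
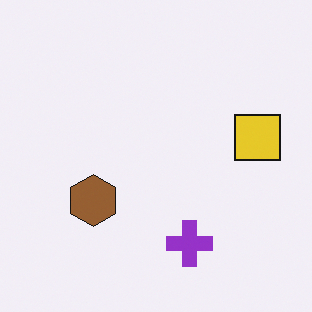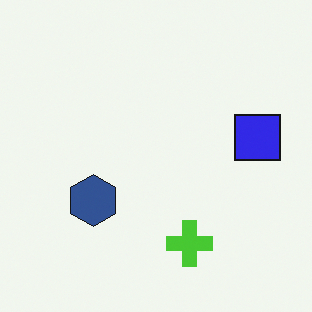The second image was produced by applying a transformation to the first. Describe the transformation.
It was hue-shifted by a large amount.

Every shape's color has rotated by the same amount around the hue wheel — a uniform hue shift.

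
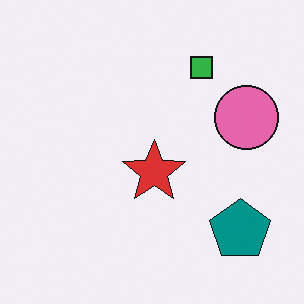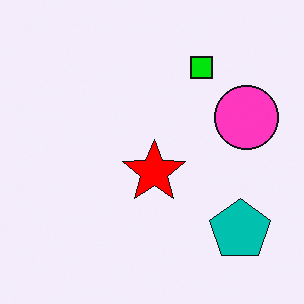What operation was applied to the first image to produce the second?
The image was made much more vivid (saturation change).

All colors are more vivid — a global saturation change.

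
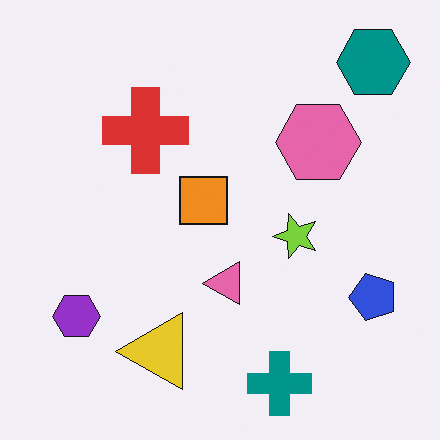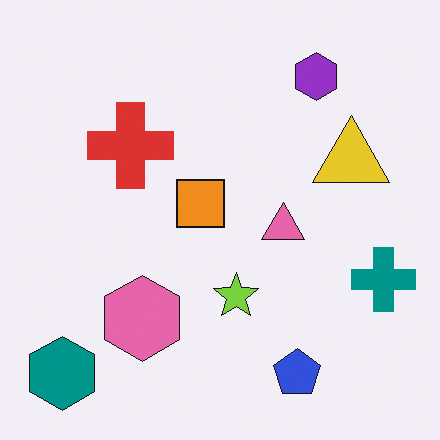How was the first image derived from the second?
The first image is the second transposed (reflected across the top-left ↔ bottom-right diagonal).

Shapes have swapped their row and column positions — what was in the top-right is now in the bottom-left — a diagonal reflection.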